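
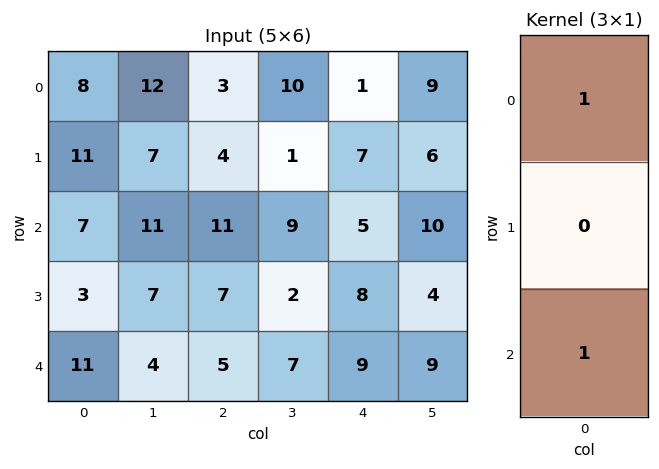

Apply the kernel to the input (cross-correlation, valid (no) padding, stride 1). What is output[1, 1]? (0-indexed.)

The receptive field on the input at this output position is [7 / 11 / 7]. Elementwise product with the kernel and sum: 7·1 + 7·1.

14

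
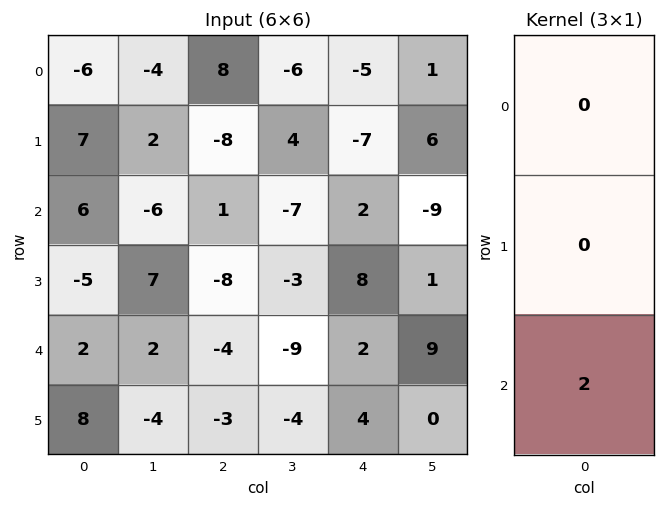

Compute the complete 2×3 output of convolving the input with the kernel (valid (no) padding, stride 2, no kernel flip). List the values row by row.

Output[0,0]: The receptive field on the input at this output position is [-6 / 7 / 6]. Elementwise product with the kernel and sum: 6·2.
Output[0,1]: The receptive field on the input at this output position is [8 / -8 / 1]. Elementwise product with the kernel and sum: 1·2.

12 2 4
4 -8 4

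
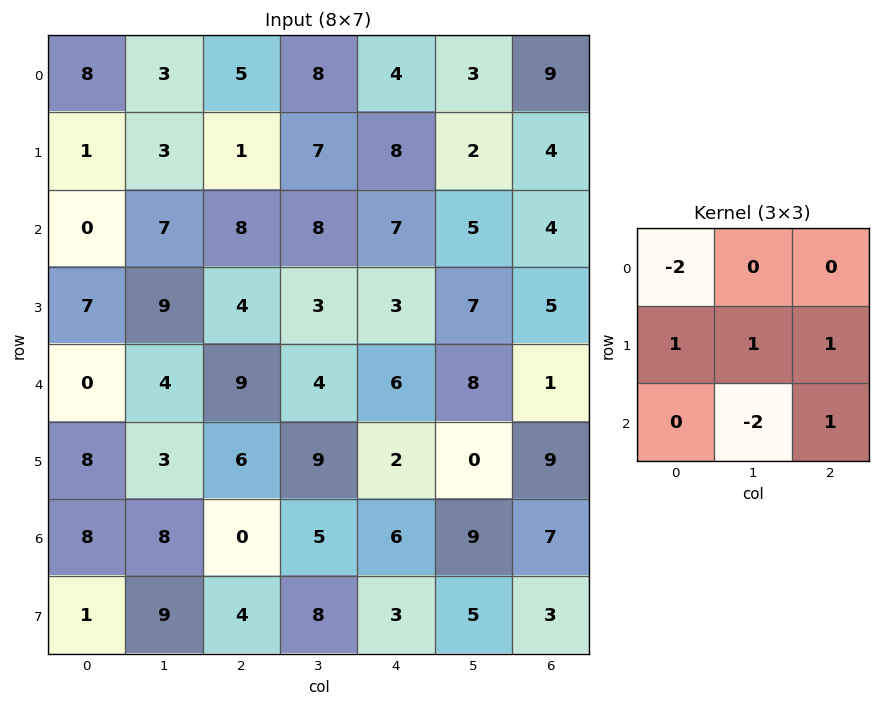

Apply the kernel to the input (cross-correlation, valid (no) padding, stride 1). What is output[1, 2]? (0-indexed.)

The receptive field on the input at this output position is [1 7 8 / 8 8 7 / 4 3 3]. Elementwise product with the kernel and sum: 1·-2 + 8·1 + 8·1 + 7·1 + 3·-2 + 3·1.

18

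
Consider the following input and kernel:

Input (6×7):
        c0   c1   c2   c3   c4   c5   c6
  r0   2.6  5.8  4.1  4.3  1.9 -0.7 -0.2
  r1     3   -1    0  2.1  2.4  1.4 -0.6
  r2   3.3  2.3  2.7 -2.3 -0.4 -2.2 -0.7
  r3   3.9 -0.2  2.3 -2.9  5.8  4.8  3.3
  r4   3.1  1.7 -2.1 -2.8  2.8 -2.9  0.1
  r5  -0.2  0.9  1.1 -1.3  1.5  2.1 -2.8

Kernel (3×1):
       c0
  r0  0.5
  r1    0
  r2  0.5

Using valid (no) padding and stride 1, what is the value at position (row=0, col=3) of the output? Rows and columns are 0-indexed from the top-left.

The receptive field on the input at this output position is [4.3 / 2.1 / -2.3]. Elementwise product with the kernel and sum: 4.3·0.5 + -2.3·0.5.

1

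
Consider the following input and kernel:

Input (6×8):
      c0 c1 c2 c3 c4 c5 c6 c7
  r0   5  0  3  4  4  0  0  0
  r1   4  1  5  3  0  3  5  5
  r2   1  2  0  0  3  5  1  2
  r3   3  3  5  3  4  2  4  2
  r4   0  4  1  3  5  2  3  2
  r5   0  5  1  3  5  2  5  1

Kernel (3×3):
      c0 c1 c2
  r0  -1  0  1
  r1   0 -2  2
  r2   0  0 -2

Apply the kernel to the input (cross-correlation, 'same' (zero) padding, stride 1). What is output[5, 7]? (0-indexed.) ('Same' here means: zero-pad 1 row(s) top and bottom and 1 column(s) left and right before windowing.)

The receptive field on the zero-padded input at this output position is [3 2 0 / 5 1 0 / 0 0 0]. Elementwise product with the kernel and sum: 3·-1 + 0·1 + 1·-2 + 0·2 + 0·-2.

-5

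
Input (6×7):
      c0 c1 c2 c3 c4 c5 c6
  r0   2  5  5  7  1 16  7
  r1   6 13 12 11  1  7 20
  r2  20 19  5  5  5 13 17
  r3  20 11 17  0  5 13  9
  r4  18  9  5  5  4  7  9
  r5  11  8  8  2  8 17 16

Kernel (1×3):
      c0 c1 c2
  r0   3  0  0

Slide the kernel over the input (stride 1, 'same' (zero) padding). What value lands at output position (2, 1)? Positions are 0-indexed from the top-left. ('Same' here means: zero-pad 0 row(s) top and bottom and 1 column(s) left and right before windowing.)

60

The receptive field on the zero-padded input at this output position is [20 19 5]. Elementwise product with the kernel and sum: 20·3.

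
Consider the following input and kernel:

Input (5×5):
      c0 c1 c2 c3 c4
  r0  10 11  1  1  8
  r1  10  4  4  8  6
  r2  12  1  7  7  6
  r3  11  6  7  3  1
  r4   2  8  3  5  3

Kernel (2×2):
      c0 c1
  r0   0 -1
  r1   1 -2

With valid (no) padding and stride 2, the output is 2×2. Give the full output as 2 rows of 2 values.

Output[0,0]: The receptive field on the input at this output position is [10 11 / 10 4]. Elementwise product with the kernel and sum: 11·-1 + 10·1 + 4·-2.

-9 -13
-2 -6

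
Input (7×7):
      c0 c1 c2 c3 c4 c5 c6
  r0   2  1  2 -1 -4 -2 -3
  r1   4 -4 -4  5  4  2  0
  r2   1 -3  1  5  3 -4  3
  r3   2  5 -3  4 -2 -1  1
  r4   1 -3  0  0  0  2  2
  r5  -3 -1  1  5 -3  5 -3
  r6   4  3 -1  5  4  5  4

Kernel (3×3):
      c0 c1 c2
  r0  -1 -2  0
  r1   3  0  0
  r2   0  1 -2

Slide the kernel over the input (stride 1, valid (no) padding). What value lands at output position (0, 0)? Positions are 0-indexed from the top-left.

3

The receptive field on the input at this output position is [2 1 2 / 4 -4 -4 / 1 -3 1]. Elementwise product with the kernel and sum: 2·-1 + 1·-2 + 4·3 + -3·1 + 1·-2.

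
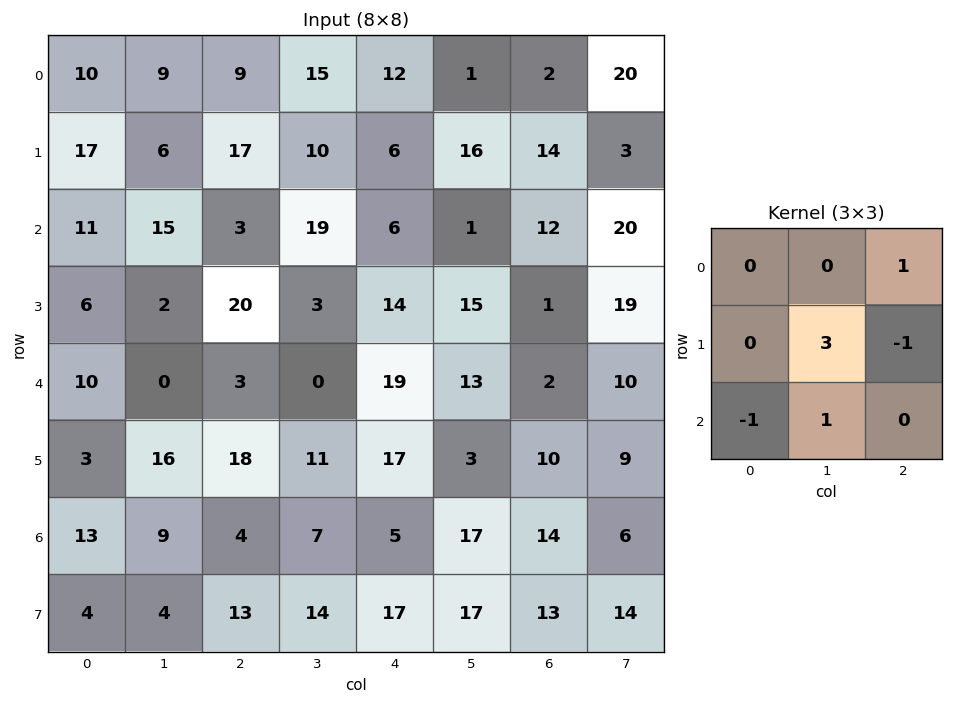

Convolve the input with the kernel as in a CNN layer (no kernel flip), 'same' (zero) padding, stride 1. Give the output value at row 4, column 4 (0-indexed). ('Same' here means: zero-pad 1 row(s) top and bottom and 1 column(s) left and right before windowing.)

The receptive field on the zero-padded input at this output position is [3 14 15 / 0 19 13 / 11 17 3]. Elementwise product with the kernel and sum: 15·1 + 19·3 + 13·-1 + 11·-1 + 17·1.

65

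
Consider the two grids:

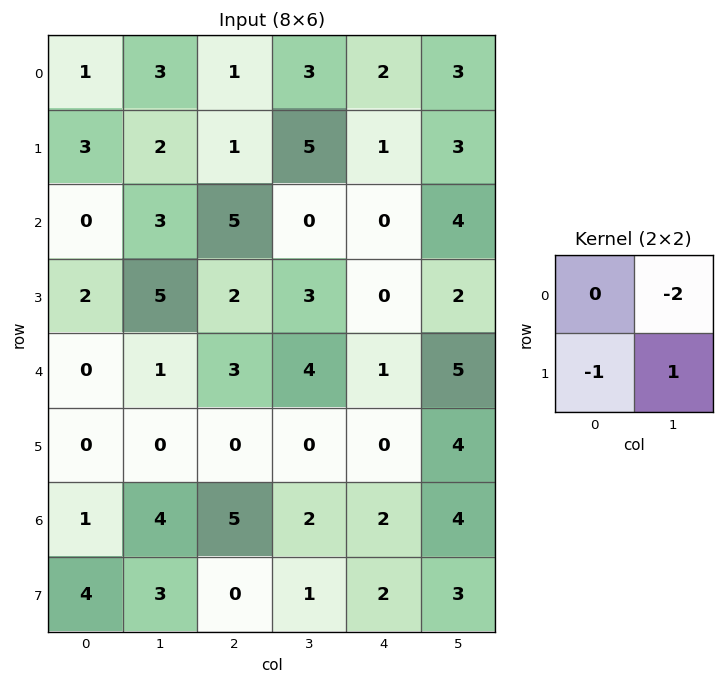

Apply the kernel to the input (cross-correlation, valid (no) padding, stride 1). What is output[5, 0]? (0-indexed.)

The receptive field on the input at this output position is [0 0 / 1 4]. Elementwise product with the kernel and sum: 0·-2 + 1·-1 + 4·1.

3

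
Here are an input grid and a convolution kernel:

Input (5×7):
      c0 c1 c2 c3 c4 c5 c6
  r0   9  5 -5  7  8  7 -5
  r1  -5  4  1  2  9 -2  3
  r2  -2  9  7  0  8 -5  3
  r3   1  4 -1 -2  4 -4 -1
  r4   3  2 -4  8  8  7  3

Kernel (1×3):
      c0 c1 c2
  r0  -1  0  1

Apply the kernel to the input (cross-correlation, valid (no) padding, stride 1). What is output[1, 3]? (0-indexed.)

The receptive field on the input at this output position is [2 9 -2]. Elementwise product with the kernel and sum: 2·-1 + -2·1.

-4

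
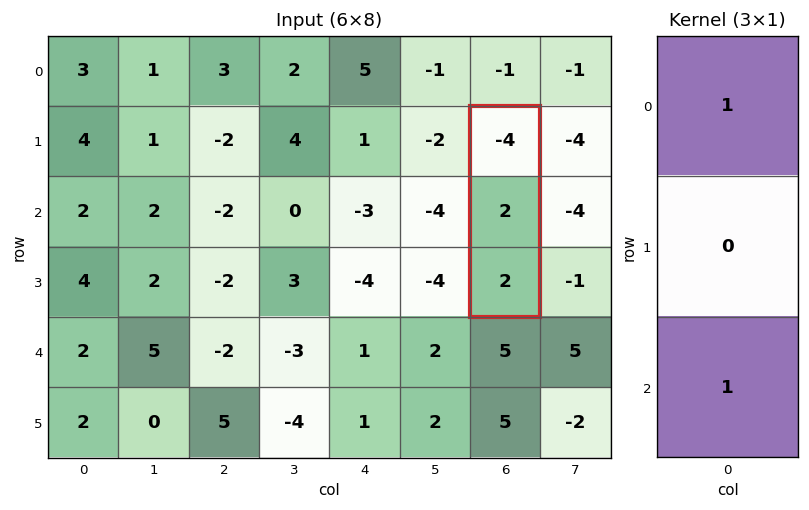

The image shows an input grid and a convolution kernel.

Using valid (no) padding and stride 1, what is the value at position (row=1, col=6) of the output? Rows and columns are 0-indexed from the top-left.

-2

The receptive field on the input at this output position is [-4 / 2 / 2]. Elementwise product with the kernel and sum: -4·1 + 2·1.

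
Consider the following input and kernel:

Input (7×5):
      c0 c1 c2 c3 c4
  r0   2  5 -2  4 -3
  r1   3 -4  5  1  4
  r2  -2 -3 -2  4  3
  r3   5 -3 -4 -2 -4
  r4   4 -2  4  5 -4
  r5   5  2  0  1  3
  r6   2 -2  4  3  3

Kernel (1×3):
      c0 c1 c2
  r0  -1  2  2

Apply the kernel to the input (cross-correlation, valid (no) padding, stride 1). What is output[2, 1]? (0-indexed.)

7

The receptive field on the input at this output position is [-3 -2 4]. Elementwise product with the kernel and sum: -3·-1 + -2·2 + 4·2.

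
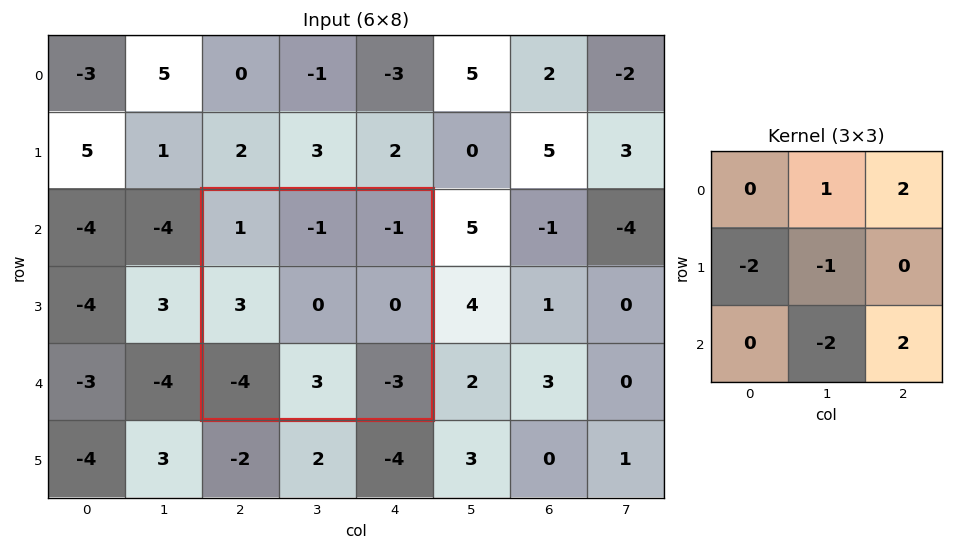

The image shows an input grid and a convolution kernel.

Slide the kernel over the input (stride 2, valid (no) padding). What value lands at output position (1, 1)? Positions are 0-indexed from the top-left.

The receptive field on the input at this output position is [1 -1 -1 / 3 0 0 / -4 3 -3]. Elementwise product with the kernel and sum: -1·1 + -1·2 + 3·-2 + 0·-1 + 3·-2 + -3·2.

-21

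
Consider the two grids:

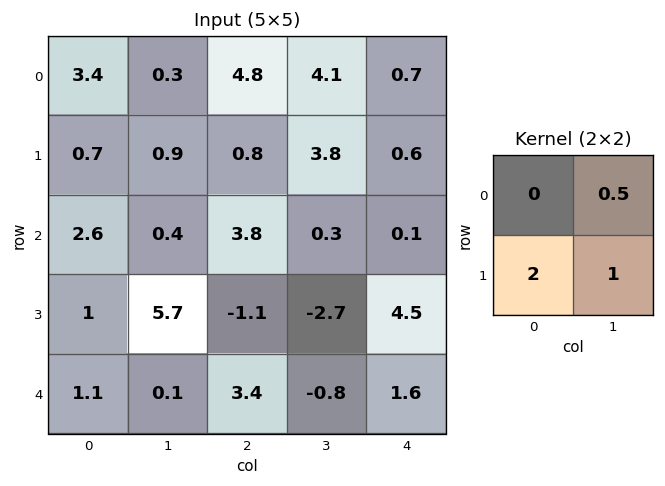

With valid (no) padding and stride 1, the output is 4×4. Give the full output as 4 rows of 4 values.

Output[0,0]: The receptive field on the input at this output position is [3.4 0.3 / 0.7 0.9]. Elementwise product with the kernel and sum: 0.3·0.5 + 0.7·2 + 0.9·1.
Output[0,1]: The receptive field on the input at this output position is [0.3 4.8 / 0.9 0.8]. Elementwise product with the kernel and sum: 4.8·0.5 + 0.9·2 + 0.8·1.

2.45 5 7.45 8.55
6.05 5 9.8 1
7.9 12.2 -4.75 -0.85
5.15 3.05 4.65 2.25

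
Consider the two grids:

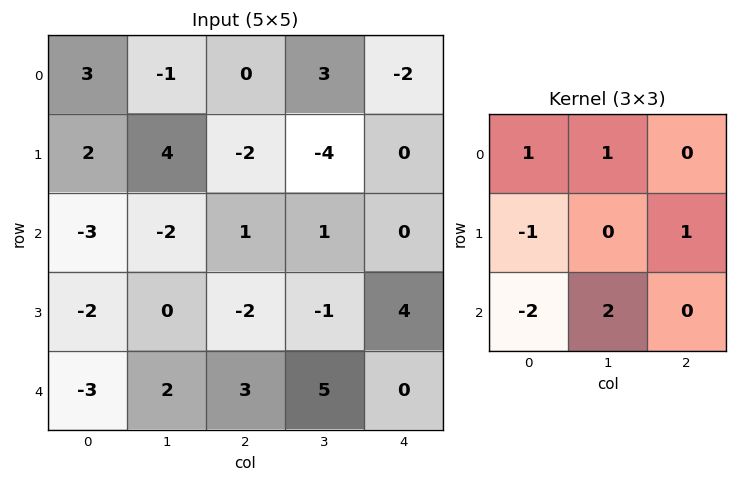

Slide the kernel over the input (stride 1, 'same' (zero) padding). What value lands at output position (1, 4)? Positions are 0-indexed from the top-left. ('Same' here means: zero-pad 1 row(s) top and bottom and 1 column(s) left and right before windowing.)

3

The receptive field on the zero-padded input at this output position is [3 -2 0 / -4 0 0 / 1 0 0]. Elementwise product with the kernel and sum: 3·1 + -2·1 + -4·-1 + 0·1 + 1·-2 + 0·2.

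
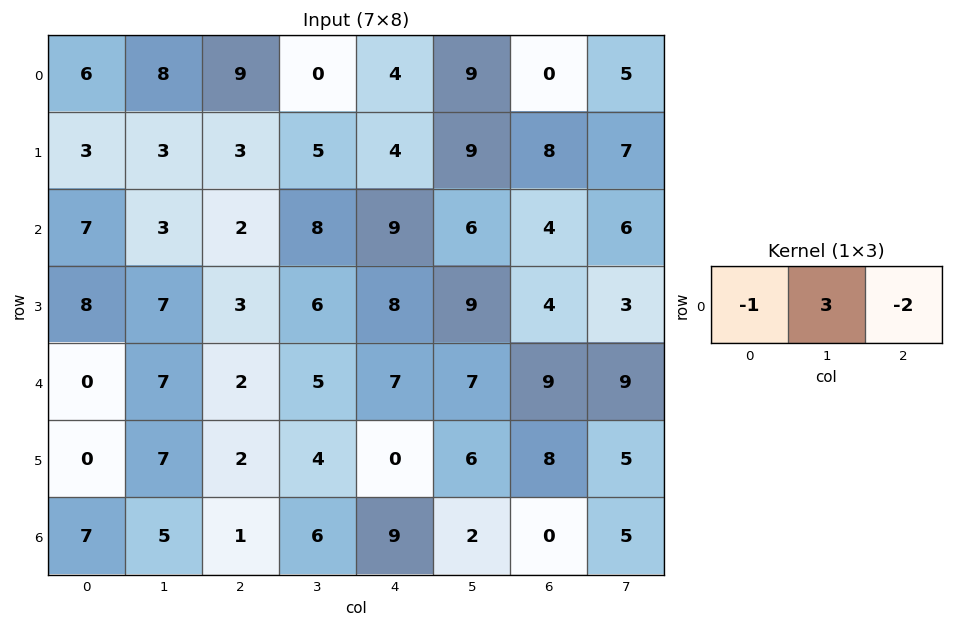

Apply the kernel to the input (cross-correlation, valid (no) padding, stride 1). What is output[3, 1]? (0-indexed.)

-10

The receptive field on the input at this output position is [7 3 6]. Elementwise product with the kernel and sum: 7·-1 + 3·3 + 6·-2.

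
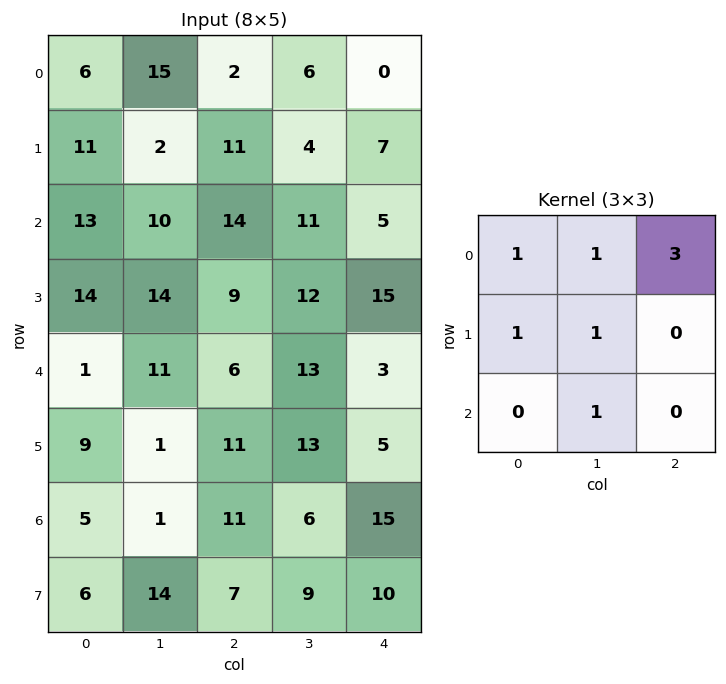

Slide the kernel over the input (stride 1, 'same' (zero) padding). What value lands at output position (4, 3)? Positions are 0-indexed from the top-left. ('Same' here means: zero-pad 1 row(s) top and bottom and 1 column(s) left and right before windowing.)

The receptive field on the zero-padded input at this output position is [9 12 15 / 6 13 3 / 11 13 5]. Elementwise product with the kernel and sum: 9·1 + 12·1 + 15·3 + 6·1 + 13·1 + 13·1.

98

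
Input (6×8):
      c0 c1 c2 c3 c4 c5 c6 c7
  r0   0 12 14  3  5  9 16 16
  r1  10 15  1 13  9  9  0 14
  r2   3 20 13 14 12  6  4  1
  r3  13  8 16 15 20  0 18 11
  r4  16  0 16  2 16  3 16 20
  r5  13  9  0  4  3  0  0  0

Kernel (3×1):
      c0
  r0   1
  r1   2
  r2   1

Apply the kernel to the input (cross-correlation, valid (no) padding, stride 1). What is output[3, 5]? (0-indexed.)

The receptive field on the input at this output position is [0 / 3 / 0]. Elementwise product with the kernel and sum: 0·1 + 3·2 + 0·1.

6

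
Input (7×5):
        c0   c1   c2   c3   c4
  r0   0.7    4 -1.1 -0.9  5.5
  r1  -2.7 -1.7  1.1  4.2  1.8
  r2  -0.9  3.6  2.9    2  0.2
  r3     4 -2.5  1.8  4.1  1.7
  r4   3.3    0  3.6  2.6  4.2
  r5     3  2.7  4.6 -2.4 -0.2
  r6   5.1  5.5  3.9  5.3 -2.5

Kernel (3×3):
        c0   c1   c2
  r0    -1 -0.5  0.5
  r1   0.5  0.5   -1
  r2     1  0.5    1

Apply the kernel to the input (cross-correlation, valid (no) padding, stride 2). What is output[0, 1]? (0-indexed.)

The receptive field on the input at this output position is [-1.1 -0.9 5.5 / 1.1 4.2 1.8 / 2.9 2 0.2]. Elementwise product with the kernel and sum: -1.1·-1 + -0.9·-0.5 + 5.5·0.5 + 1.1·0.5 + 4.2·0.5 + 1.8·-1 + 2.9·1 + 2·0.5 + 0.2·1.

9.25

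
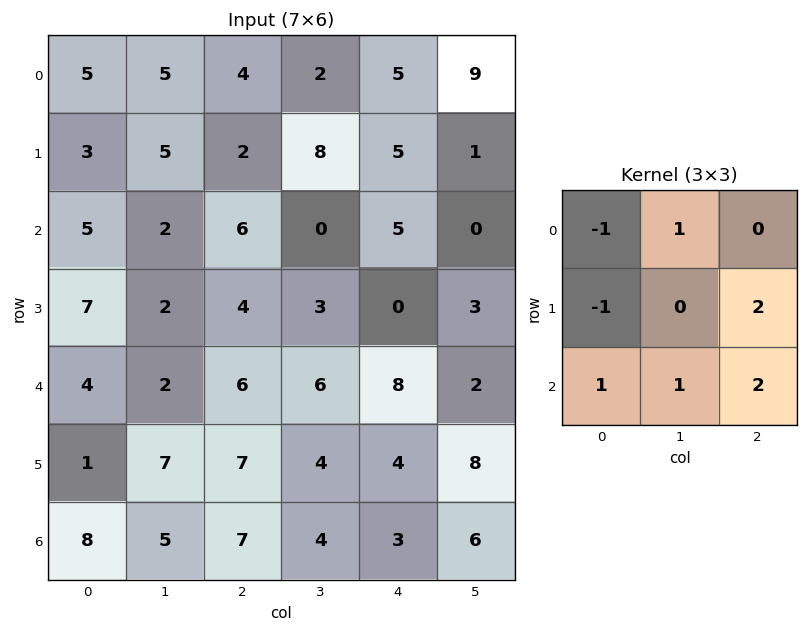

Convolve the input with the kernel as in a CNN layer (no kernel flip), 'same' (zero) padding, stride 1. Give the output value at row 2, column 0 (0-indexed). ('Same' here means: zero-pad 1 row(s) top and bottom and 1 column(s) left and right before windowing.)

18

The receptive field on the zero-padded input at this output position is [0 3 5 / 0 5 2 / 0 7 2]. Elementwise product with the kernel and sum: 0·-1 + 3·1 + 0·-1 + 2·2 + 0·1 + 7·1 + 2·2.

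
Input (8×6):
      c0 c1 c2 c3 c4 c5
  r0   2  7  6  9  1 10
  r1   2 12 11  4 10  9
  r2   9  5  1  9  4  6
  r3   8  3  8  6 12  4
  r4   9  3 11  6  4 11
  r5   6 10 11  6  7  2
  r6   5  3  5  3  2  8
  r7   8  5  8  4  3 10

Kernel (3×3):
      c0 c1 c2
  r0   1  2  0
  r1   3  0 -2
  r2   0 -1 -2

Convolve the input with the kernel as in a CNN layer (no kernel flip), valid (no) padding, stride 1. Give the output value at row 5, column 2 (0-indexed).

24

The receptive field on the input at this output position is [11 6 7 / 5 3 2 / 8 4 3]. Elementwise product with the kernel and sum: 11·1 + 6·2 + 5·3 + 2·-2 + 4·-1 + 3·-2.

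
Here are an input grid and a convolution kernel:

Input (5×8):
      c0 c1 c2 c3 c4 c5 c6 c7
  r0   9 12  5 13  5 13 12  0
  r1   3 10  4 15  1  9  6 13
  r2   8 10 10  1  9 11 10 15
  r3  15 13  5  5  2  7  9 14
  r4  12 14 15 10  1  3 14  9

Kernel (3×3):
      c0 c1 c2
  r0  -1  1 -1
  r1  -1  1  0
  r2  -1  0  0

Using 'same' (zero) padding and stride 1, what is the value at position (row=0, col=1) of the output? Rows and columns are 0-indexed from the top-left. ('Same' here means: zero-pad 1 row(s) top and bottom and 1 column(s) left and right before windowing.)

The receptive field on the zero-padded input at this output position is [0 0 0 / 9 12 5 / 3 10 4]. Elementwise product with the kernel and sum: 0·-1 + 0·1 + 0·-1 + 9·-1 + 12·1 + 3·-1.

0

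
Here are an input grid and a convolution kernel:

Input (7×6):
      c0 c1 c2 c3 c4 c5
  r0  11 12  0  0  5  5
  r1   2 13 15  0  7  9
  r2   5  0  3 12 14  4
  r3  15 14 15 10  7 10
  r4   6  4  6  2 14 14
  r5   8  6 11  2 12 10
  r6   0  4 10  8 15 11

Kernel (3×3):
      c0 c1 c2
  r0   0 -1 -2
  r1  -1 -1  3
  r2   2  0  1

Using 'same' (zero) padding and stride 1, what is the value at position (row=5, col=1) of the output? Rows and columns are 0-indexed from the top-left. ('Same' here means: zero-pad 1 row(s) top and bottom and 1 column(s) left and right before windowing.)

13

The receptive field on the zero-padded input at this output position is [6 4 6 / 8 6 11 / 0 4 10]. Elementwise product with the kernel and sum: 4·-1 + 6·-2 + 8·-1 + 6·-1 + 11·3 + 0·2 + 10·1.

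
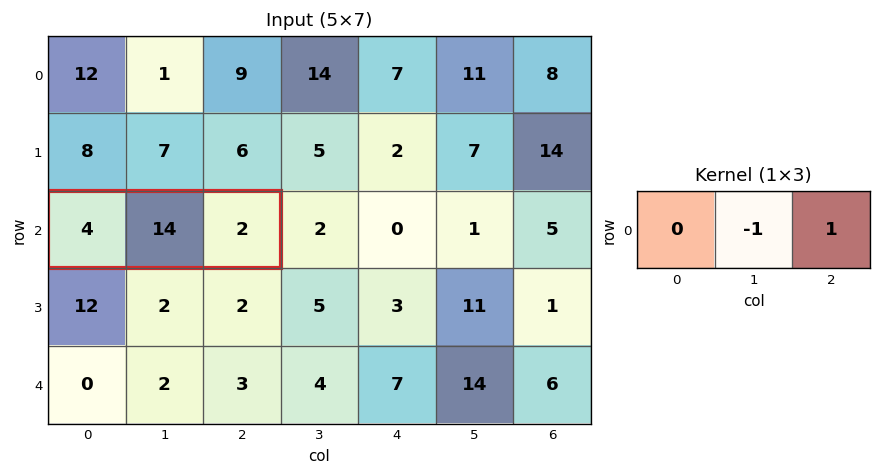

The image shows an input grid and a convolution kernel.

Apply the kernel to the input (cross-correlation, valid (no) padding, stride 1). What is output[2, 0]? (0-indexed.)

The receptive field on the input at this output position is [4 14 2]. Elementwise product with the kernel and sum: 14·-1 + 2·1.

-12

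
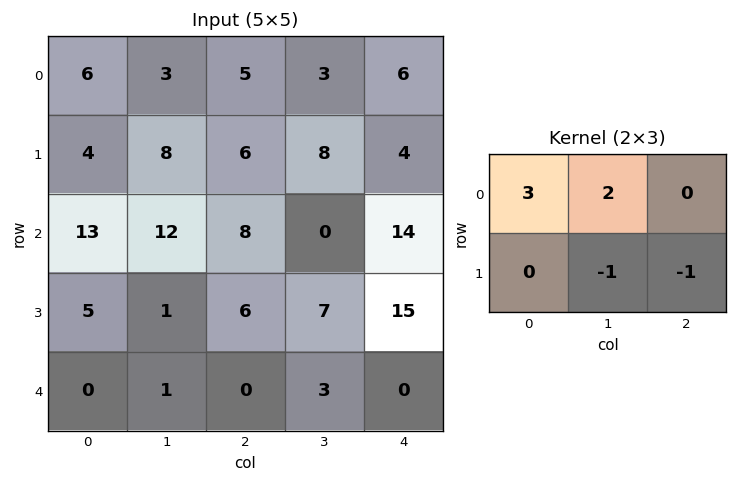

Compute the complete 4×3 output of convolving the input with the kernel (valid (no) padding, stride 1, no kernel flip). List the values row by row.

10 5 9
8 28 20
56 39 2
16 12 29

Output[0,0]: The receptive field on the input at this output position is [6 3 5 / 4 8 6]. Elementwise product with the kernel and sum: 6·3 + 3·2 + 8·-1 + 6·-1.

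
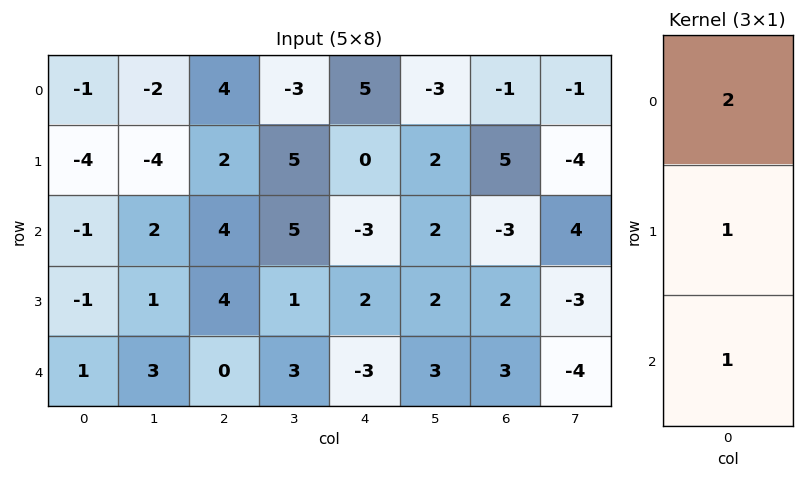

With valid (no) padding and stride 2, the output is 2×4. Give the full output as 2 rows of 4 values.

-7 14 7 0
-2 12 -7 -1

Output[0,0]: The receptive field on the input at this output position is [-1 / -4 / -1]. Elementwise product with the kernel and sum: -1·2 + -4·1 + -1·1.
Output[0,1]: The receptive field on the input at this output position is [4 / 2 / 4]. Elementwise product with the kernel and sum: 4·2 + 2·1 + 4·1.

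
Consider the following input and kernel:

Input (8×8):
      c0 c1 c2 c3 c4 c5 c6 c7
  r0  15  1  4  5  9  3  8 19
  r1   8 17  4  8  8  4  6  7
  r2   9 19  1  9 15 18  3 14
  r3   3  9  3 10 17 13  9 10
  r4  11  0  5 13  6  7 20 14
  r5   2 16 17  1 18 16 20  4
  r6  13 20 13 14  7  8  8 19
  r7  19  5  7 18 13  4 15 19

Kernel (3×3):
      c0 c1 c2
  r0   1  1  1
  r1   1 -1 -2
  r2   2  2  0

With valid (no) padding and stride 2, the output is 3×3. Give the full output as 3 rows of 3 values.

59 18 78
39 20 48
34 58 25

Output[0,0]: The receptive field on the input at this output position is [15 1 4 / 8 17 4 / 9 19 1]. Elementwise product with the kernel and sum: 15·1 + 1·1 + 4·1 + 8·1 + 17·-1 + 4·-2 + 9·2 + 19·2.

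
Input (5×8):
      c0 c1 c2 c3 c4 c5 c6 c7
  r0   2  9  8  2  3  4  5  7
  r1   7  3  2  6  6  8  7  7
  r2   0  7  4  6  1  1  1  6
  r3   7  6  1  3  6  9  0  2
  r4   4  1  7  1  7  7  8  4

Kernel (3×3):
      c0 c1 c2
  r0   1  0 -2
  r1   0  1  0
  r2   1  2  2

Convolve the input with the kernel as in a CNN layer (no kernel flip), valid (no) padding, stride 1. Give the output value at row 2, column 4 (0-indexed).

45

The receptive field on the input at this output position is [1 1 1 / 6 9 0 / 7 7 8]. Elementwise product with the kernel and sum: 1·1 + 1·-2 + 9·1 + 7·1 + 7·2 + 8·2.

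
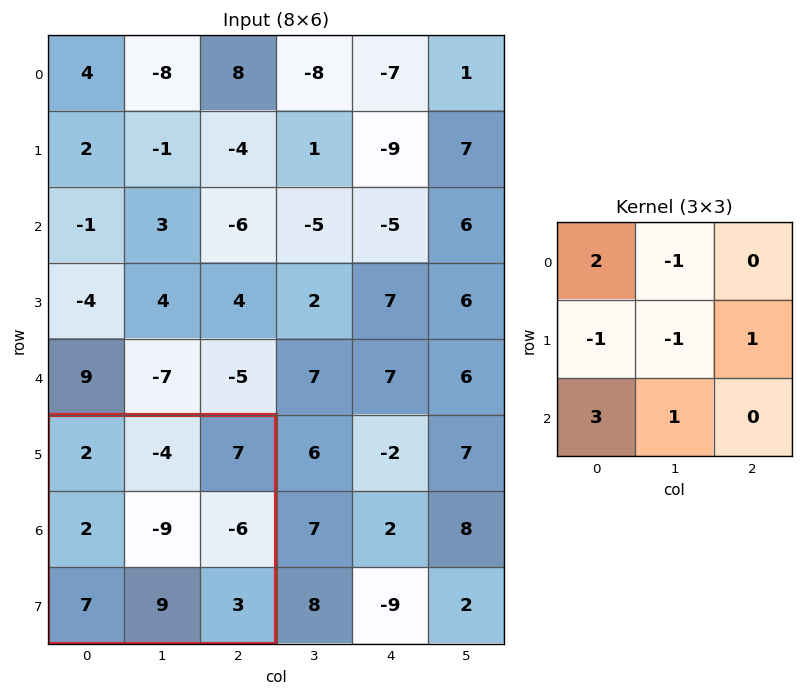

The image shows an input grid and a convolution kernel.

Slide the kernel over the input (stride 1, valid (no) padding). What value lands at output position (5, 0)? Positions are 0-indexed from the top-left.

The receptive field on the input at this output position is [2 -4 7 / 2 -9 -6 / 7 9 3]. Elementwise product with the kernel and sum: 2·2 + -4·-1 + 2·-1 + -9·-1 + -6·1 + 7·3 + 9·1.

39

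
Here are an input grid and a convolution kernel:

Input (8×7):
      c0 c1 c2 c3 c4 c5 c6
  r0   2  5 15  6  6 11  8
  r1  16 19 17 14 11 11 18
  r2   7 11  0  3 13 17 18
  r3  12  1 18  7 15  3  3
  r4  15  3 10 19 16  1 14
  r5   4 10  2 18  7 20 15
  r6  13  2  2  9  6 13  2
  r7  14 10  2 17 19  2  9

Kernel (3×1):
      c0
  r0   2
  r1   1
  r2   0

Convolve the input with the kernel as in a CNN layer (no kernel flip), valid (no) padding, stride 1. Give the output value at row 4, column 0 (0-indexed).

34

The receptive field on the input at this output position is [15 / 4 / 13]. Elementwise product with the kernel and sum: 15·2 + 4·1.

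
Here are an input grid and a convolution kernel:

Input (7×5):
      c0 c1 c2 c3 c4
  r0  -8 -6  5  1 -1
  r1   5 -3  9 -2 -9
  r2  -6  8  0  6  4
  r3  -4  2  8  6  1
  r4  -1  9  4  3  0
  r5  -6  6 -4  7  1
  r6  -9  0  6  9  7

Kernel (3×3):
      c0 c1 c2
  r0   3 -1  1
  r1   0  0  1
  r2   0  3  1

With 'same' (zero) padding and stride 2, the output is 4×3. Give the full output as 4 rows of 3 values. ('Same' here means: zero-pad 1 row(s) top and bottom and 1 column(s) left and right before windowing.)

Output[0,0]: The receptive field on the zero-padded input at this output position is [0 0 0 / 0 -8 -6 / 0 5 -3]. Elementwise product with the kernel and sum: 0·3 + 0·-1 + 0·1 + -6·1 + 5·3 + -3·1.

6 26 -27
-10 16 6
3 2 20
12 38 20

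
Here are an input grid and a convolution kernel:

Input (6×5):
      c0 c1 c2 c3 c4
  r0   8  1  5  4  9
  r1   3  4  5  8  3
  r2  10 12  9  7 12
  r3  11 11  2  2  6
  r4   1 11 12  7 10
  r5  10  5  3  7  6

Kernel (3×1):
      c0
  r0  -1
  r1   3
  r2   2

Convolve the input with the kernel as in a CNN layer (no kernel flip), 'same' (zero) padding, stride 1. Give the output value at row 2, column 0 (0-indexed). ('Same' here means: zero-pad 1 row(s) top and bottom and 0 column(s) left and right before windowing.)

49

The receptive field on the zero-padded input at this output position is [3 / 10 / 11]. Elementwise product with the kernel and sum: 3·-1 + 10·3 + 11·2.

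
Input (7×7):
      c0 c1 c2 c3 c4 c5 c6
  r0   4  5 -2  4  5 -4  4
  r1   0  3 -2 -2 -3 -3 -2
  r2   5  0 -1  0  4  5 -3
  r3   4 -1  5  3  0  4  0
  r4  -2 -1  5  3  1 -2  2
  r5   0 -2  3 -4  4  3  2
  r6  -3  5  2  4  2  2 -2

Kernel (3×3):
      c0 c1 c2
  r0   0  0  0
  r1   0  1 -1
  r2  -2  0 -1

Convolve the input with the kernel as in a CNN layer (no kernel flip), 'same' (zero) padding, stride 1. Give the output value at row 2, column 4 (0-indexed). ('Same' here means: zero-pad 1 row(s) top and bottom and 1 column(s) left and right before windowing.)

-11

The receptive field on the zero-padded input at this output position is [-2 -3 -3 / 0 4 5 / 3 0 4]. Elementwise product with the kernel and sum: 4·1 + 5·-1 + 3·-2 + 4·-1.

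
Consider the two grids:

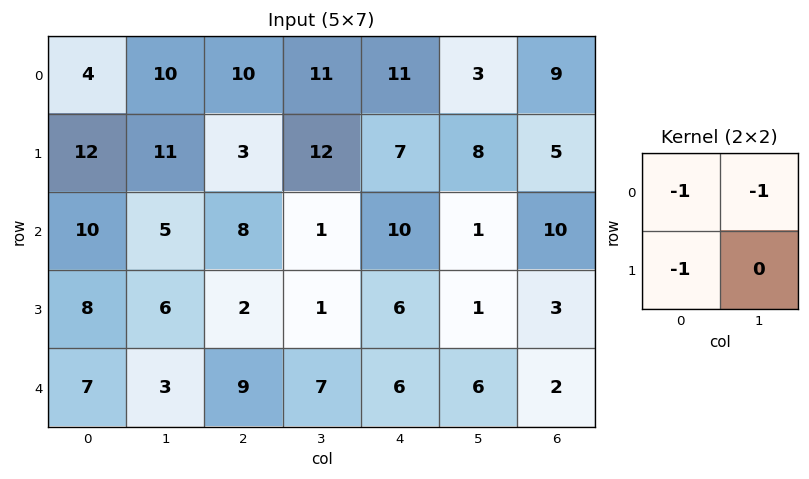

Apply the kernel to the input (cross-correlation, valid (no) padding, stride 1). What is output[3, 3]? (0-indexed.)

-14

The receptive field on the input at this output position is [1 6 / 7 6]. Elementwise product with the kernel and sum: 1·-1 + 6·-1 + 7·-1.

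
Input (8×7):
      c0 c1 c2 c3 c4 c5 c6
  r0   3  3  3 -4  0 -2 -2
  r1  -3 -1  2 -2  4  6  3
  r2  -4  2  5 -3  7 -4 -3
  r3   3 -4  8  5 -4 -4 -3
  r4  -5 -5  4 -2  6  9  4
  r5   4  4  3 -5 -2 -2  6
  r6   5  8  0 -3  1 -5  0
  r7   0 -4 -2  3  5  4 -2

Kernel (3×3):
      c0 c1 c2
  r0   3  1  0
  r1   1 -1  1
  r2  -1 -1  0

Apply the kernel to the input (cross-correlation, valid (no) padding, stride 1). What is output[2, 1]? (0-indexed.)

The receptive field on the input at this output position is [2 5 -3 / -4 8 5 / -5 4 -2]. Elementwise product with the kernel and sum: 2·3 + 5·1 + -4·1 + 8·-1 + 5·1 + -5·-1 + 4·-1.

5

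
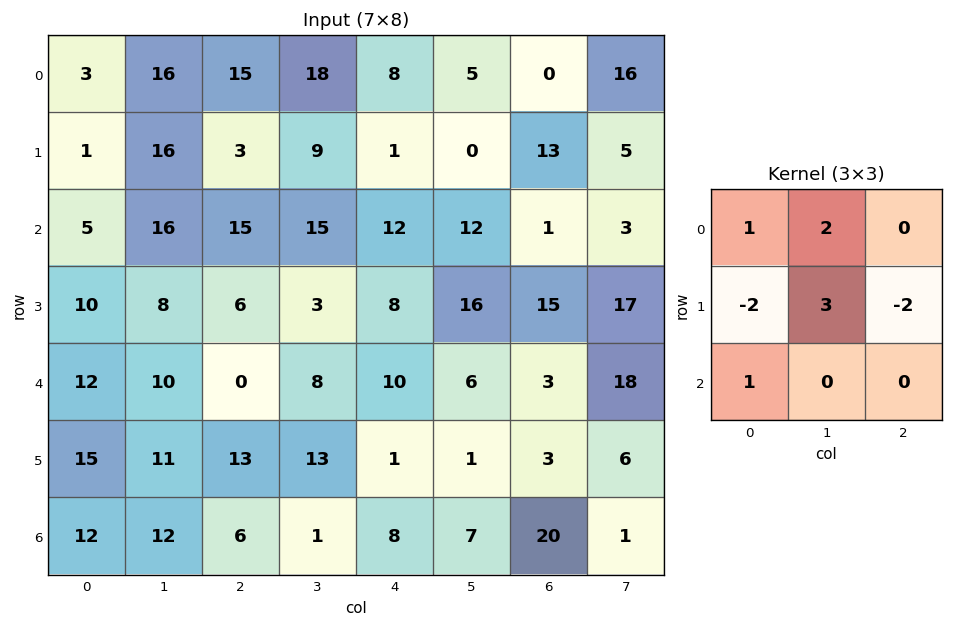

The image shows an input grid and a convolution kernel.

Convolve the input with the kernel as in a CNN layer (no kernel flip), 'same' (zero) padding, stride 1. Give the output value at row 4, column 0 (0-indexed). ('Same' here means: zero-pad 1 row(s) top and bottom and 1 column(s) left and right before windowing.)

The receptive field on the zero-padded input at this output position is [0 10 8 / 0 12 10 / 0 15 11]. Elementwise product with the kernel and sum: 0·1 + 10·2 + 0·-2 + 12·3 + 10·-2 + 0·1.

36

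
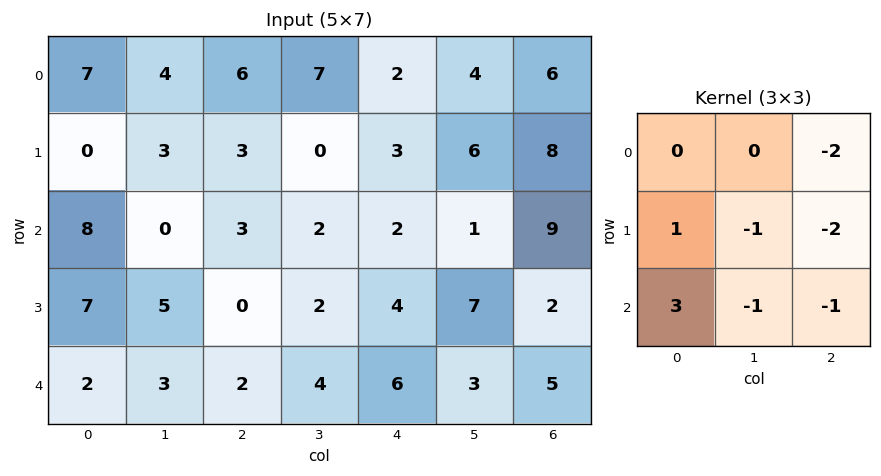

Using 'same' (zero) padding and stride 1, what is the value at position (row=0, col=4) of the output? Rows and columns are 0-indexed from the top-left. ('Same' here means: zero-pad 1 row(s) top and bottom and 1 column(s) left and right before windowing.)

The receptive field on the zero-padded input at this output position is [0 0 0 / 7 2 4 / 0 3 6]. Elementwise product with the kernel and sum: 0·-2 + 7·1 + 2·-1 + 4·-2 + 0·3 + 3·-1 + 6·-1.

-12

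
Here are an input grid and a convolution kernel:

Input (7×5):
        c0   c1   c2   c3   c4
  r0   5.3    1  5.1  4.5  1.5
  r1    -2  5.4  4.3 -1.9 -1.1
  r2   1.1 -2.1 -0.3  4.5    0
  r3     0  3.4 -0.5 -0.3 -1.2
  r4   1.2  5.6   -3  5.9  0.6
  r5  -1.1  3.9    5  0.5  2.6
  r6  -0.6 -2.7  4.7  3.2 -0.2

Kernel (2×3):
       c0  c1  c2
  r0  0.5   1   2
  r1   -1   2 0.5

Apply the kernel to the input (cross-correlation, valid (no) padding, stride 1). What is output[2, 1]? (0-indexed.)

The receptive field on the input at this output position is [-2.1 -0.3 4.5 / 3.4 -0.5 -0.3]. Elementwise product with the kernel and sum: -2.1·0.5 + -0.3·1 + 4.5·2 + 3.4·-1 + -0.5·2 + -0.3·0.5.

3.1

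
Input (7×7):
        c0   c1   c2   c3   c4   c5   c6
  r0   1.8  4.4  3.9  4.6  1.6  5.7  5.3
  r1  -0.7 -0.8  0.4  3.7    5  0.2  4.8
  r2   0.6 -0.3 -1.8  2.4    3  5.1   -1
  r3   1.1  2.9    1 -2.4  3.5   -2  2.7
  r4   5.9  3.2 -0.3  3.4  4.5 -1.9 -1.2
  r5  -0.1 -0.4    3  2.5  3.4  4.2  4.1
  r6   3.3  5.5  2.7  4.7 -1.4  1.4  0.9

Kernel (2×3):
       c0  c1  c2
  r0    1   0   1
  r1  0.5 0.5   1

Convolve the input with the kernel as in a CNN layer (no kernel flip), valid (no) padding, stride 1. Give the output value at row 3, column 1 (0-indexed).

5.35

The receptive field on the input at this output position is [2.9 1 -2.4 / 3.2 -0.3 3.4]. Elementwise product with the kernel and sum: 2.9·1 + -2.4·1 + 3.2·0.5 + -0.3·0.5 + 3.4·1.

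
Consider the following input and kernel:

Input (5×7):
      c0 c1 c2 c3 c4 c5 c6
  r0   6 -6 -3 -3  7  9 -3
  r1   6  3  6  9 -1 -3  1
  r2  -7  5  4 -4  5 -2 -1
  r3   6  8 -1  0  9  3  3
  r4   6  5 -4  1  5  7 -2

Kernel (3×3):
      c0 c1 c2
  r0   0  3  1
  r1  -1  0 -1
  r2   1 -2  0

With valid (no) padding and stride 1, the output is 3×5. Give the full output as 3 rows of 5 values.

-50 -27 5 10 33
8 36 16 -18 -9
10 13 -21 1 -28

Output[0,0]: The receptive field on the input at this output position is [6 -6 -3 / 6 3 6 / -7 5 4]. Elementwise product with the kernel and sum: -6·3 + -3·1 + 6·-1 + 6·-1 + -7·1 + 5·-2.
Output[0,1]: The receptive field on the input at this output position is [-6 -3 -3 / 3 6 9 / 5 4 -4]. Elementwise product with the kernel and sum: -3·3 + -3·1 + 3·-1 + 9·-1 + 5·1 + 4·-2.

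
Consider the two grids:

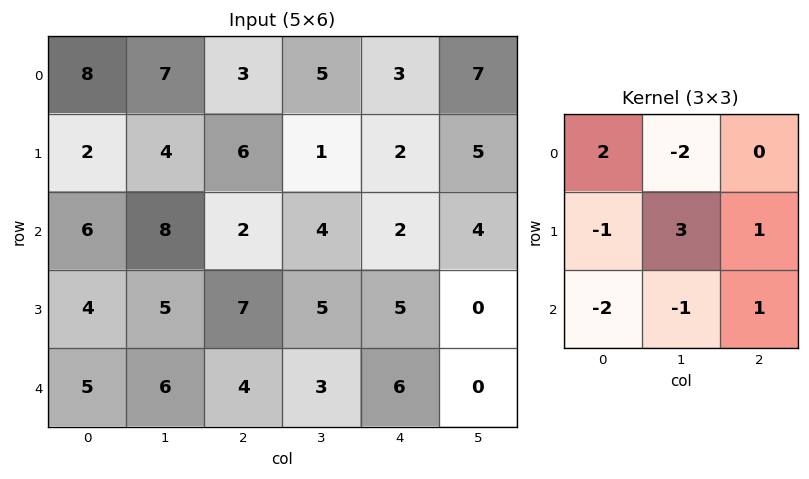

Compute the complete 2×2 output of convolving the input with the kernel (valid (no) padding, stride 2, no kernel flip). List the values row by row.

0 -11
2 4

Output[0,0]: The receptive field on the input at this output position is [8 7 3 / 2 4 6 / 6 8 2]. Elementwise product with the kernel and sum: 8·2 + 7·-2 + 2·-1 + 4·3 + 6·1 + 6·-2 + 8·-1 + 2·1.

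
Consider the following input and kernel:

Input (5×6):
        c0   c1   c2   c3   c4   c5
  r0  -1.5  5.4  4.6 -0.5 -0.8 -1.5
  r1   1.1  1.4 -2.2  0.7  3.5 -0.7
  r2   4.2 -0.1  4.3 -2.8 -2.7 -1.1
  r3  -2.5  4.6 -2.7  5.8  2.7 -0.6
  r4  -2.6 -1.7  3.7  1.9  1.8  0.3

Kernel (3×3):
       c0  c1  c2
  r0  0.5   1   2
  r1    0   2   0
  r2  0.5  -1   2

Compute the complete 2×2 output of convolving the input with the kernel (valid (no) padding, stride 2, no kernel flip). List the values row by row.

Output[0,0]: The receptive field on the input at this output position is [-1.5 5.4 4.6 / 1.1 1.4 -2.2 / 4.2 -0.1 4.3]. Elementwise product with the kernel and sum: -1.5·0.5 + 5.4·1 + 4.6·2 + 1.4·2 + 4.2·0.5 + -0.1·-1 + 4.3·2.

27.45 1.15
27.6 9.1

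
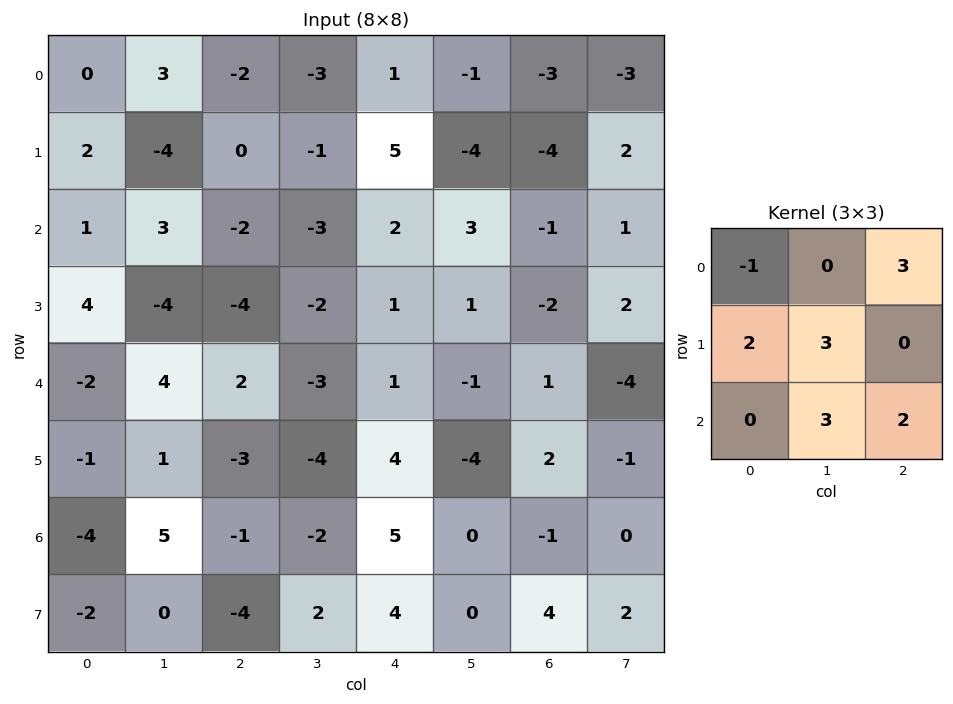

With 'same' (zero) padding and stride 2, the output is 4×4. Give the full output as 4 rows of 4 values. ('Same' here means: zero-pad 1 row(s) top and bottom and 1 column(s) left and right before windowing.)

-2 -2 4 -19
-5 -15 -6 11
-19 -5 6 10
-15 -14 15 14

Output[0,0]: The receptive field on the zero-padded input at this output position is [0 0 0 / 0 0 3 / 0 2 -4]. Elementwise product with the kernel and sum: 0·-1 + 0·3 + 0·2 + 0·3 + 2·3 + -4·2.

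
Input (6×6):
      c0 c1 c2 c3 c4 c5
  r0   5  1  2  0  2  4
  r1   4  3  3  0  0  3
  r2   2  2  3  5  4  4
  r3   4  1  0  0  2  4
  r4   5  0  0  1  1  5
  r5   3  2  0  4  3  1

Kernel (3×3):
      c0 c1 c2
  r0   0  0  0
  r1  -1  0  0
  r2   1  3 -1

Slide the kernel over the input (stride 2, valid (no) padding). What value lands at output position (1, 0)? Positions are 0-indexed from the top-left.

1

The receptive field on the input at this output position is [2 2 3 / 4 1 0 / 5 0 0]. Elementwise product with the kernel and sum: 4·-1 + 5·1 + 0·3 + 0·-1.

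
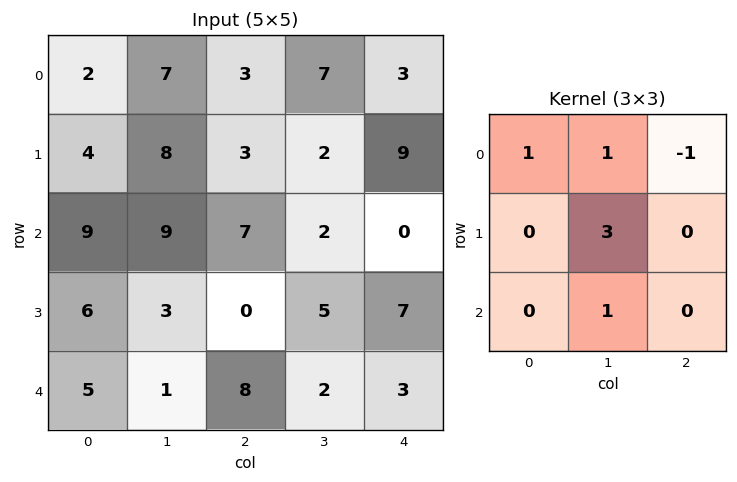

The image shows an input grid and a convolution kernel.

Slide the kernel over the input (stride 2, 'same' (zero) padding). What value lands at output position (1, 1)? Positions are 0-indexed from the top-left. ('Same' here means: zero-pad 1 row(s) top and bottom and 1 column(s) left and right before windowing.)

The receptive field on the zero-padded input at this output position is [8 3 2 / 9 7 2 / 3 0 5]. Elementwise product with the kernel and sum: 8·1 + 3·1 + 2·-1 + 7·3 + 0·1.

30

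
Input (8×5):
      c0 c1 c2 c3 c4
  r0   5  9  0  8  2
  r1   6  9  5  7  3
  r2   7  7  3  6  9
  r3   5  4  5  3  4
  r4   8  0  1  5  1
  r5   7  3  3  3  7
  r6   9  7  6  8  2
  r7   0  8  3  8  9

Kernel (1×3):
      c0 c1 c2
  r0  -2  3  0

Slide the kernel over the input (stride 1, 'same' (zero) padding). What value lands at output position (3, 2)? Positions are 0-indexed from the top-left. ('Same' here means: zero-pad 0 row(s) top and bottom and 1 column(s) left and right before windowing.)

7

The receptive field on the zero-padded input at this output position is [4 5 3]. Elementwise product with the kernel and sum: 4·-2 + 5·3.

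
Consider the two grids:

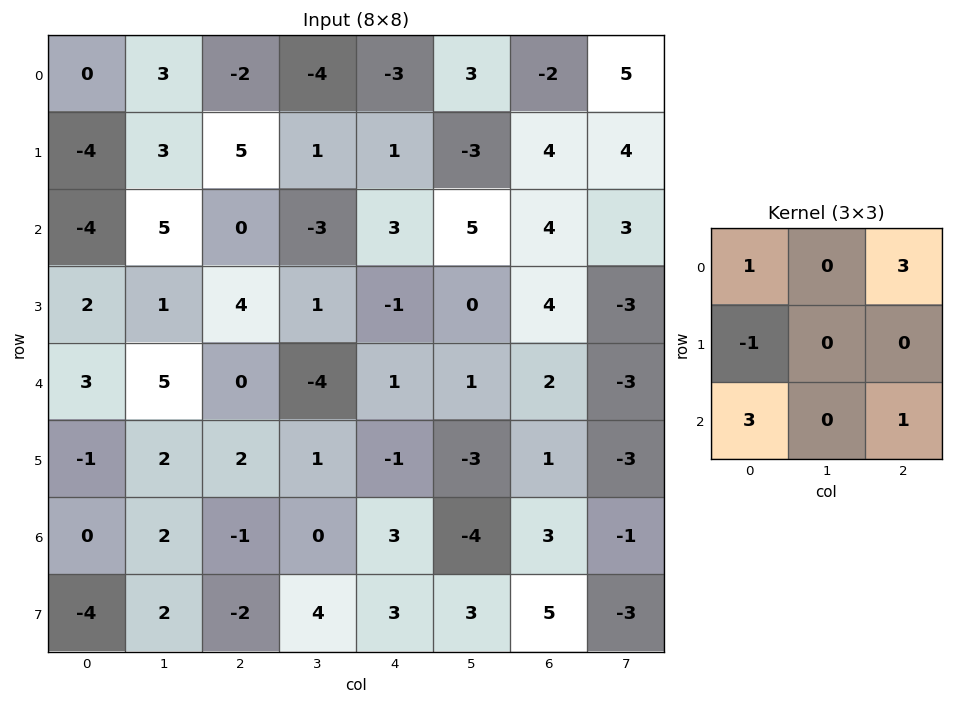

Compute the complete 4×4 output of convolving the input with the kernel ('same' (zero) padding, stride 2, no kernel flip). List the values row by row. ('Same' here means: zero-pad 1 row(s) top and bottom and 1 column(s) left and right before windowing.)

Output[0,0]: The receptive field on the zero-padded input at this output position is [0 0 0 / 0 0 3 / 0 -4 3]. Elementwise product with the kernel and sum: 0·1 + 0·3 + 0·-1 + 0·3 + 3·1.
Output[0,1]: The receptive field on the zero-padded input at this output position is [0 0 0 / 3 -2 -4 / 3 5 1]. Elementwise product with the kernel and sum: 0·1 + 0·3 + 3·-1 + 3·3 + 1·1.

3 7 4 -8
10 5 -2 1
5 6 5 -22
8 13 7 -2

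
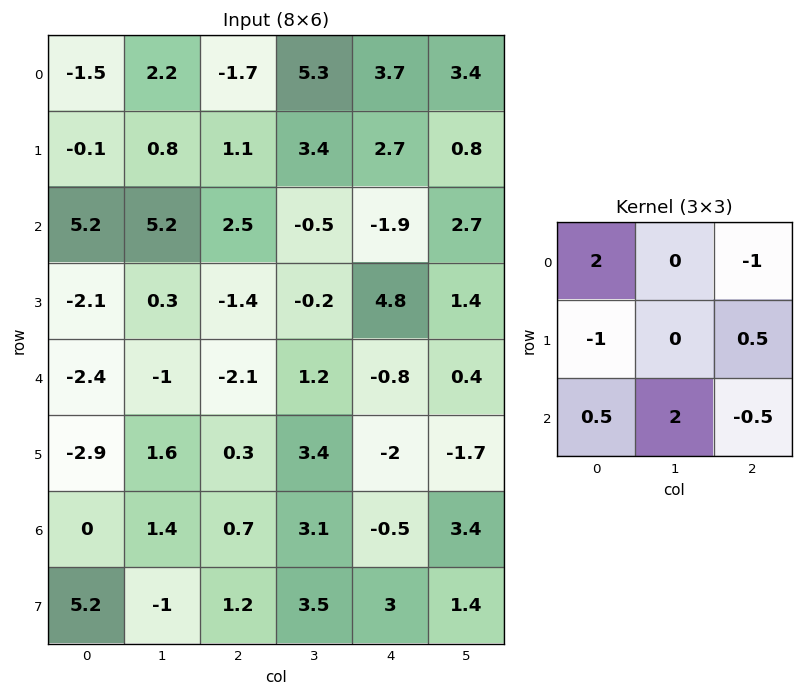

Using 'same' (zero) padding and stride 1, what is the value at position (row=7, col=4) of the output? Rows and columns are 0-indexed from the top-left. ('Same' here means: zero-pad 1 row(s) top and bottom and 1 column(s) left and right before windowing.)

The receptive field on the zero-padded input at this output position is [3.1 -0.5 3.4 / 3.5 3 1.4 / 0 0 0]. Elementwise product with the kernel and sum: 3.1·2 + 3.4·-1 + 3.5·-1 + 1.4·0.5 + 0·0.5 + 0·2 + 0·-0.5.

-0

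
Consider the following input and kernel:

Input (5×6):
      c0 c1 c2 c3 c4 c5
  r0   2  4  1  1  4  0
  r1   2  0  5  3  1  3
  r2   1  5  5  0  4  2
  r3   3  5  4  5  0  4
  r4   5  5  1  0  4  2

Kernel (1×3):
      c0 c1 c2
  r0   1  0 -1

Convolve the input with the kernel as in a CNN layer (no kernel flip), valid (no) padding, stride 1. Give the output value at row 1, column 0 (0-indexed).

-3

The receptive field on the input at this output position is [2 0 5]. Elementwise product with the kernel and sum: 2·1 + 5·-1.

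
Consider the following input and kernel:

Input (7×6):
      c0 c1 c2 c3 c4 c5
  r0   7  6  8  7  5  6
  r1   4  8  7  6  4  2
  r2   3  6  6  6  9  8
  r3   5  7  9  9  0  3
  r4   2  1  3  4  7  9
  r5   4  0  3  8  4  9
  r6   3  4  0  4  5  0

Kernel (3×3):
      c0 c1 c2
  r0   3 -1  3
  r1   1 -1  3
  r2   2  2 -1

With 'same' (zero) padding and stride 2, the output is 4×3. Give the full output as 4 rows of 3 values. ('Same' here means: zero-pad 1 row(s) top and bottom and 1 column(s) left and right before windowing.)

Output[0,0]: The receptive field on the zero-padded input at this output position is [0 0 0 / 0 7 6 / 0 4 8]. Elementwise product with the kernel and sum: 0·3 + 0·-1 + 0·3 + 0·1 + 7·-1 + 6·3 + 0·2 + 4·2 + 8·-1.
Output[0,1]: The receptive field on the zero-padded input at this output position is [0 0 0 / 6 8 7 / 8 7 6]. Elementwise product with the kernel and sum: 0·3 + 0·-1 + 0·3 + 6·1 + 8·-1 + 7·3 + 8·2 + 7·2 + 6·-1.

11 43 38
38 76 56
25 47 75
5 37 46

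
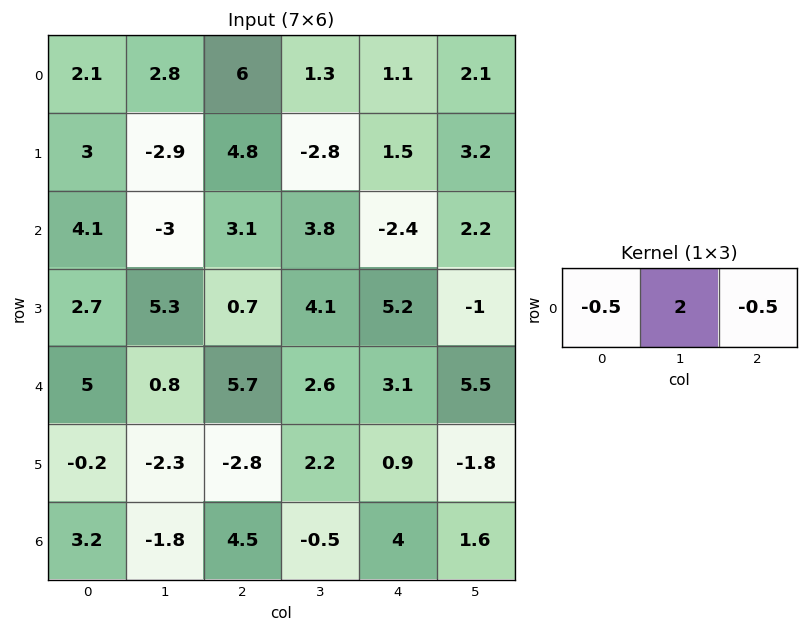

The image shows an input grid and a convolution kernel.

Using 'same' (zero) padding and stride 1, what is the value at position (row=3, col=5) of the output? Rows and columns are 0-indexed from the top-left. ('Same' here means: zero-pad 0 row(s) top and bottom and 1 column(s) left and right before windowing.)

-4.6

The receptive field on the zero-padded input at this output position is [5.2 -1 0]. Elementwise product with the kernel and sum: 5.2·-0.5 + -1·2 + 0·-0.5.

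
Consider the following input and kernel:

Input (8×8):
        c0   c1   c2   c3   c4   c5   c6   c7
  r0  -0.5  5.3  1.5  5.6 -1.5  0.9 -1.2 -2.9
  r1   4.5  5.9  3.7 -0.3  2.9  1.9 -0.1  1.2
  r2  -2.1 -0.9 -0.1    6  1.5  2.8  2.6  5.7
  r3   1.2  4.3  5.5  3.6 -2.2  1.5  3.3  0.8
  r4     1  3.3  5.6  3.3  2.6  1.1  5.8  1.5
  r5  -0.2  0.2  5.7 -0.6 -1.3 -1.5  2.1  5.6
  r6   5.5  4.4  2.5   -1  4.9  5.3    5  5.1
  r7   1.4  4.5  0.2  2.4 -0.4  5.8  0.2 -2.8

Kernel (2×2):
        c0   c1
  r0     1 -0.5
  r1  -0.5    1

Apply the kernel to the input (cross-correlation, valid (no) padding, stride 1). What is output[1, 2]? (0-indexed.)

9.9

The receptive field on the input at this output position is [3.7 -0.3 / -0.1 6]. Elementwise product with the kernel and sum: 3.7·1 + -0.3·-0.5 + -0.1·-0.5 + 6·1.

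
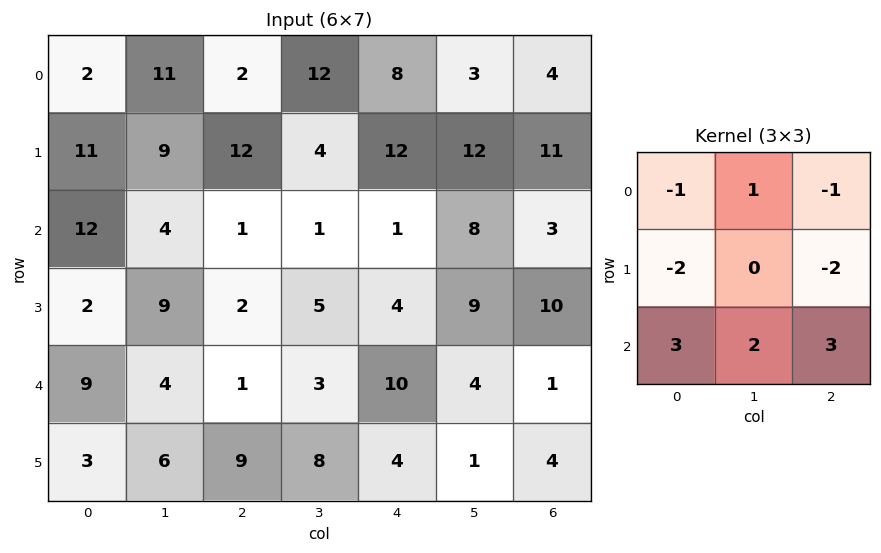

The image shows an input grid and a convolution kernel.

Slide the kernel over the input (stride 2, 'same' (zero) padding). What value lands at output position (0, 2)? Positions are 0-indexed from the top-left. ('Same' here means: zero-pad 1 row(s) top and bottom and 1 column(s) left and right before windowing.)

42

The receptive field on the zero-padded input at this output position is [0 0 0 / 12 8 3 / 4 12 12]. Elementwise product with the kernel and sum: 0·-1 + 0·1 + 0·-1 + 12·-2 + 3·-2 + 4·3 + 12·2 + 12·3.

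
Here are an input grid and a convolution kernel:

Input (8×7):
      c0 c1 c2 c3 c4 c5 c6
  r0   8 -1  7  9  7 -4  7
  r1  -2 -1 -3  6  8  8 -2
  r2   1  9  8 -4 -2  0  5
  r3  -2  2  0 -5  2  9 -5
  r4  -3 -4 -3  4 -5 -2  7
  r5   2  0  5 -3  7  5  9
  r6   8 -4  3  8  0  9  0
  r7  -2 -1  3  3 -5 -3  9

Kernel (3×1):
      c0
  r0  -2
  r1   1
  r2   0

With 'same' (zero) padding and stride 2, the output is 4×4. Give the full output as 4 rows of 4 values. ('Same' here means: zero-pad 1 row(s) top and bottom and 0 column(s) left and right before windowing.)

8 7 7 7
5 14 -18 9
1 -3 -9 17
4 -7 -14 -18

Output[0,0]: The receptive field on the zero-padded input at this output position is [0 / 8 / -2]. Elementwise product with the kernel and sum: 0·-2 + 8·1.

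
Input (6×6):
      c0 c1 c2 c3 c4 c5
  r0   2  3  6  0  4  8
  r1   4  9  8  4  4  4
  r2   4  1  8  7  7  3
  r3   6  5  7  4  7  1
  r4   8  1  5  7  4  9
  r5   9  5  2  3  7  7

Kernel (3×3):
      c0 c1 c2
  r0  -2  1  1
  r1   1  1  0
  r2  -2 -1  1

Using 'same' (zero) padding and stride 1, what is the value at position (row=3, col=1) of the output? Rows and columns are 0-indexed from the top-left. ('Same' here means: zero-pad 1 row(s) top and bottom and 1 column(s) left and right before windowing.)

0

The receptive field on the zero-padded input at this output position is [4 1 8 / 6 5 7 / 8 1 5]. Elementwise product with the kernel and sum: 4·-2 + 1·1 + 8·1 + 6·1 + 5·1 + 8·-2 + 1·-1 + 5·1.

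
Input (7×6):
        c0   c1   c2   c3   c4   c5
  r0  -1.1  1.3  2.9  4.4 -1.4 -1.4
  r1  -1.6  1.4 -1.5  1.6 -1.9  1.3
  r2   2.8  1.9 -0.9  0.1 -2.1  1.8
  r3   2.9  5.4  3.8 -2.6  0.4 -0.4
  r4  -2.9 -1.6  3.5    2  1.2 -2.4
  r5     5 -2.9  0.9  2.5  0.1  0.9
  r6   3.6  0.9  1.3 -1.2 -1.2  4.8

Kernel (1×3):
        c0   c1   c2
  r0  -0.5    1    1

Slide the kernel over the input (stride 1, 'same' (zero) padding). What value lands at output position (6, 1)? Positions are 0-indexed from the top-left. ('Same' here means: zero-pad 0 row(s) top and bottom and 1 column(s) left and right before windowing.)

0.4

The receptive field on the zero-padded input at this output position is [3.6 0.9 1.3]. Elementwise product with the kernel and sum: 3.6·-0.5 + 0.9·1 + 1.3·1.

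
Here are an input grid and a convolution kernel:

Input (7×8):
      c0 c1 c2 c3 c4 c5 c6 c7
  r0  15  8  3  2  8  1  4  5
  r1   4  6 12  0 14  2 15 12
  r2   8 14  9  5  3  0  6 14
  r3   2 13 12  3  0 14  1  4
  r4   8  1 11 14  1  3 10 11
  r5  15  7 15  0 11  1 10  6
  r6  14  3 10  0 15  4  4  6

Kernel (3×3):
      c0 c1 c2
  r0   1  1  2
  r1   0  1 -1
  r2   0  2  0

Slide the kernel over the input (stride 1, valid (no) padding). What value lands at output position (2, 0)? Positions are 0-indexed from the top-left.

43

The receptive field on the input at this output position is [8 14 9 / 2 13 12 / 8 1 11]. Elementwise product with the kernel and sum: 8·1 + 14·1 + 9·2 + 13·1 + 12·-1 + 1·2.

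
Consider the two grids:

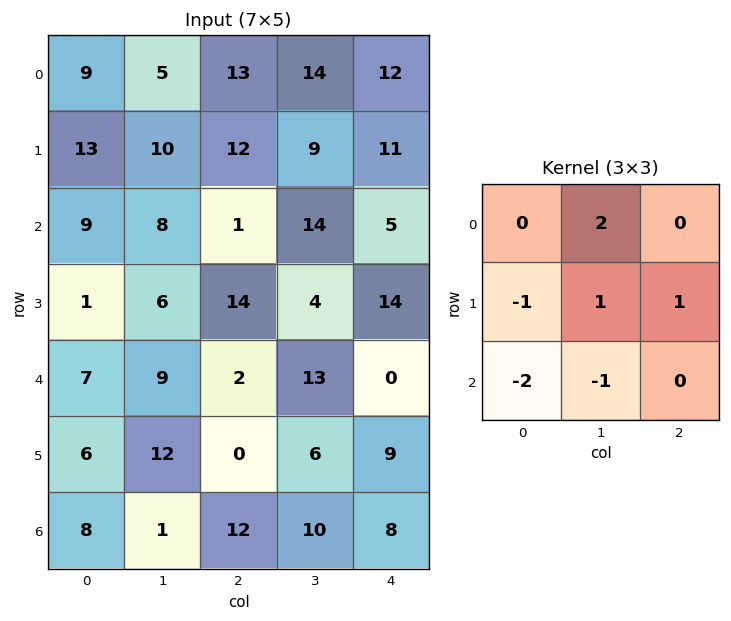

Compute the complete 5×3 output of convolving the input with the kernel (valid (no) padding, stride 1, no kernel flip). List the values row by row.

Output[0,0]: The receptive field on the input at this output position is [9 5 13 / 13 10 12 / 9 8 1]. Elementwise product with the kernel and sum: 5·2 + 13·-1 + 10·1 + 12·1 + 9·-2 + 8·-1.

-7 20 20
12 5 4
12 -6 15
-8 10 13
7 -16 7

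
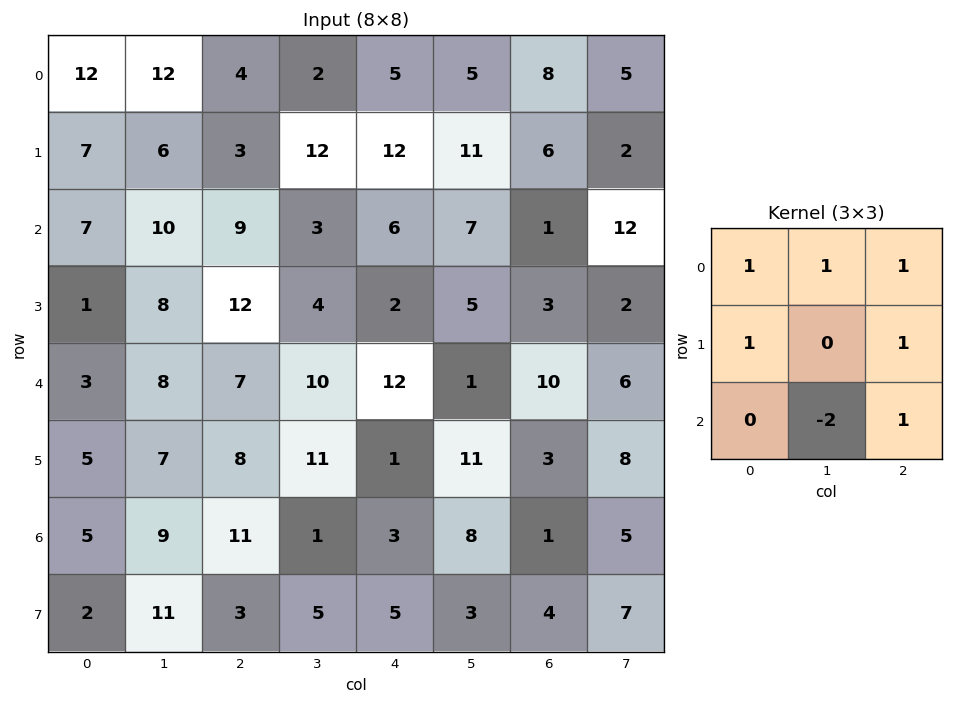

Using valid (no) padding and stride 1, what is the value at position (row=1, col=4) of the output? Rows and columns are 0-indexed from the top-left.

The receptive field on the input at this output position is [12 11 6 / 6 7 1 / 2 5 3]. Elementwise product with the kernel and sum: 12·1 + 11·1 + 6·1 + 6·1 + 1·1 + 5·-2 + 3·1.

29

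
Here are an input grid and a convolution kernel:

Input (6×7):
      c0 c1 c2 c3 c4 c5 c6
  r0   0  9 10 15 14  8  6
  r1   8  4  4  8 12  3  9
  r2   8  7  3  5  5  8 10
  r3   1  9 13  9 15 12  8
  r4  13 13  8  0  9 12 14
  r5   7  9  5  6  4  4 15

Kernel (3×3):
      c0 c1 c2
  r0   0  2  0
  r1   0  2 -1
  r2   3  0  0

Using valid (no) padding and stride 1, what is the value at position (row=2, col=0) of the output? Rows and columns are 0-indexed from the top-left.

58

The receptive field on the input at this output position is [8 7 3 / 1 9 13 / 13 13 8]. Elementwise product with the kernel and sum: 7·2 + 9·2 + 13·-1 + 13·3.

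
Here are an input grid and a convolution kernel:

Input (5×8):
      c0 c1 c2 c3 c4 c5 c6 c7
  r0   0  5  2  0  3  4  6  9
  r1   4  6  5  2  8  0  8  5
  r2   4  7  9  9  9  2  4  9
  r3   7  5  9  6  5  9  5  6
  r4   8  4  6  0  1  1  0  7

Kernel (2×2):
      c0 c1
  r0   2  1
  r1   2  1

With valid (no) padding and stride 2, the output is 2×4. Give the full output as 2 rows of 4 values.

19 16 26 42
34 51 39 33

Output[0,0]: The receptive field on the input at this output position is [0 5 / 4 6]. Elementwise product with the kernel and sum: 0·2 + 5·1 + 4·2 + 6·1.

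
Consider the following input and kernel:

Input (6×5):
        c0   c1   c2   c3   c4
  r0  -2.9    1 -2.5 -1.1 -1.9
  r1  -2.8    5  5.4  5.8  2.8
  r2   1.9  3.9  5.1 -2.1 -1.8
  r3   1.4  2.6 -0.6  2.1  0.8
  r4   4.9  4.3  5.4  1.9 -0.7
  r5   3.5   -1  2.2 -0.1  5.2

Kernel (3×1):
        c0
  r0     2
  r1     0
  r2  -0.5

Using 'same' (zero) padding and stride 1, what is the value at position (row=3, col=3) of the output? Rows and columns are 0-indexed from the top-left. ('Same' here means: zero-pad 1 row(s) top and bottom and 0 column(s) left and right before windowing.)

The receptive field on the zero-padded input at this output position is [-2.1 / 2.1 / 1.9]. Elementwise product with the kernel and sum: -2.1·2 + 1.9·-0.5.

-5.15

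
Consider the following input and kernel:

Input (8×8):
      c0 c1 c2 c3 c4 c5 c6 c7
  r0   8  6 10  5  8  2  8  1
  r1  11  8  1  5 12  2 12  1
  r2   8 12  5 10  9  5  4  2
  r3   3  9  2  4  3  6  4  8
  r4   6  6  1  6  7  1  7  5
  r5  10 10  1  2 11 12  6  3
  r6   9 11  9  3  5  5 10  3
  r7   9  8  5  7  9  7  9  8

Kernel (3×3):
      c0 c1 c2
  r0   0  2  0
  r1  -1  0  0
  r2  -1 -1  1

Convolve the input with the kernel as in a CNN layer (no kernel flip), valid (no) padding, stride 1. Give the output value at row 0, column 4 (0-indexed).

The receptive field on the input at this output position is [8 2 8 / 12 2 12 / 9 5 4]. Elementwise product with the kernel and sum: 2·2 + 12·-1 + 9·-1 + 5·-1 + 4·1.

-18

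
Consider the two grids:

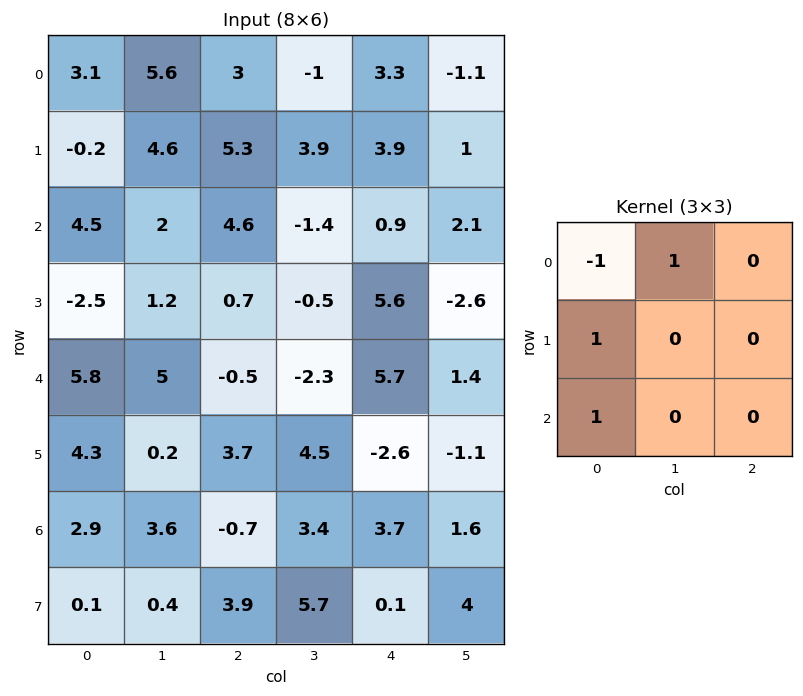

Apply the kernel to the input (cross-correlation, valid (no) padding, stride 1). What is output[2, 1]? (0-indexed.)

The receptive field on the input at this output position is [2 4.6 -1.4 / 1.2 0.7 -0.5 / 5 -0.5 -2.3]. Elementwise product with the kernel and sum: 2·-1 + 4.6·1 + 1.2·1 + 5·1.

8.8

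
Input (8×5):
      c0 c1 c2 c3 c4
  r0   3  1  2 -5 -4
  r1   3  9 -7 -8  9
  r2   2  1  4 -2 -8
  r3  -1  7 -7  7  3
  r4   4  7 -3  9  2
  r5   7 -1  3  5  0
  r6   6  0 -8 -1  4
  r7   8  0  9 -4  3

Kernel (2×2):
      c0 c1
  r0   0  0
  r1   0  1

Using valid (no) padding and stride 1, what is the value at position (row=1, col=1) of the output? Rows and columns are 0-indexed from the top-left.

The receptive field on the input at this output position is [9 -7 / 1 4]. Elementwise product with the kernel and sum: 4·1.

4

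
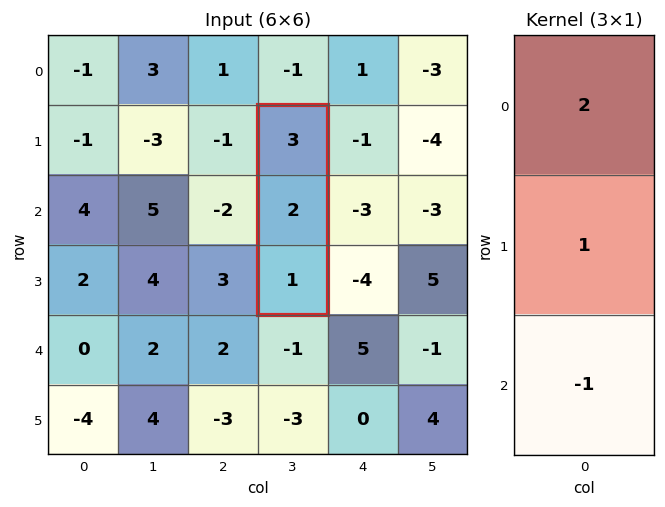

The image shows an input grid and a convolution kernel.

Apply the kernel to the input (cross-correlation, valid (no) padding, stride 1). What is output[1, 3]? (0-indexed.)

7

The receptive field on the input at this output position is [3 / 2 / 1]. Elementwise product with the kernel and sum: 3·2 + 2·1 + 1·-1.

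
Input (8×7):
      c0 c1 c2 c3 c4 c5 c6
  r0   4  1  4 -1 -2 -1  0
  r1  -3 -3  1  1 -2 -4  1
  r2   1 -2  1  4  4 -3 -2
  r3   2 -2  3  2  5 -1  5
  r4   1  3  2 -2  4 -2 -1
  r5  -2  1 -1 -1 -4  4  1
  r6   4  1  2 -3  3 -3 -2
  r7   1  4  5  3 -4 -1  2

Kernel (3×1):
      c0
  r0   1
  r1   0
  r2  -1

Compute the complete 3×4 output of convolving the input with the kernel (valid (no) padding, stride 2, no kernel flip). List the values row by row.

3 3 -6 2
0 -1 0 -1
-3 0 1 1

Output[0,0]: The receptive field on the input at this output position is [4 / -3 / 1]. Elementwise product with the kernel and sum: 4·1 + 1·-1.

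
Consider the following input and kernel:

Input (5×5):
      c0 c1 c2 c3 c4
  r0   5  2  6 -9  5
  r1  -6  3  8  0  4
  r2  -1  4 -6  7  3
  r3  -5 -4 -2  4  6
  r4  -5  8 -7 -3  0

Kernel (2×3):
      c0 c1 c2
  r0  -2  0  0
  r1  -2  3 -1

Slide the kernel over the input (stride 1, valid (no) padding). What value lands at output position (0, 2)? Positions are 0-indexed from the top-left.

The receptive field on the input at this output position is [6 -9 5 / 8 0 4]. Elementwise product with the kernel and sum: 6·-2 + 8·-2 + 0·3 + 4·-1.

-32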